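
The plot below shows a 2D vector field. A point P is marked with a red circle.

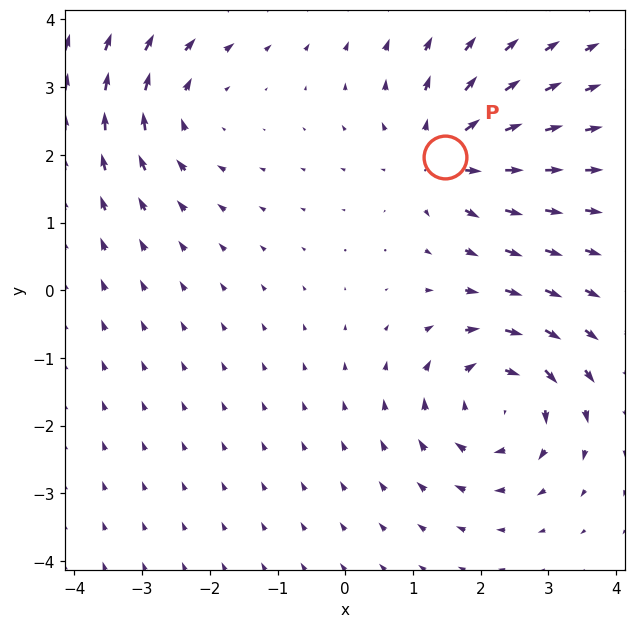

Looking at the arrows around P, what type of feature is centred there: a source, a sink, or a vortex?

source

At P (1.5, 2.0) the arrows spread outward. Divergence about +4, curl ≈0 — positive divergence with near-zero curl is a source.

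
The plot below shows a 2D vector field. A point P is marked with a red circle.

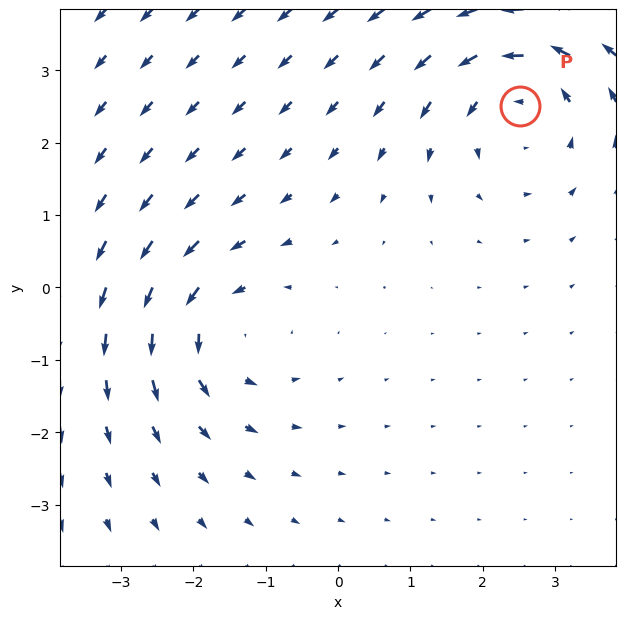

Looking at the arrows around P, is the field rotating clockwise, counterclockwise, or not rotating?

Near P at (2.5, 2.5) the arrows circulate counterclockwise. The curl (z-component) there is about +3; positive curl means counterclockwise rotation.

counterclockwise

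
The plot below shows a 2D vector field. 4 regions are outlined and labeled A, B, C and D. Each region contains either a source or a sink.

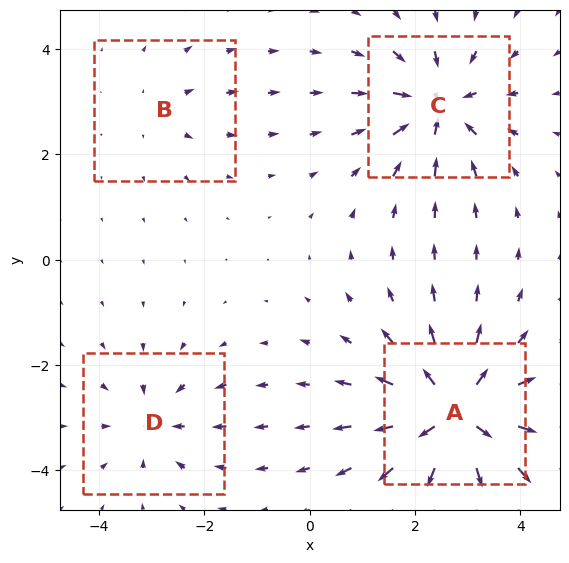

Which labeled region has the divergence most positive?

A

Divergence at each region's feature centre — A: about +8, B: about +2, C: about -6, D: about -4. Region A is most positive.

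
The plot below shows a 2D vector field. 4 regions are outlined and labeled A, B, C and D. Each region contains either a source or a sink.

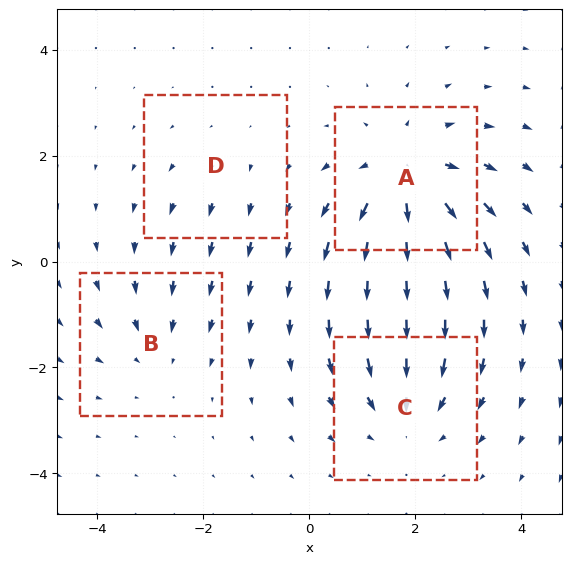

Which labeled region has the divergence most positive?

Divergence at each region's feature centre — A: about +7, B: about -3, C: about -5, D: about +2. Region A is most positive.

A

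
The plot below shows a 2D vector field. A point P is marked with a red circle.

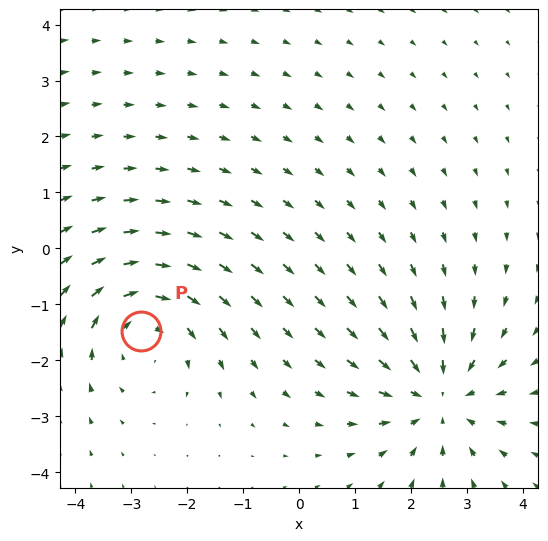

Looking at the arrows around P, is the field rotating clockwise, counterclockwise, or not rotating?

clockwise

Near P at (-2.8, -1.5) the arrows circulate clockwise. The curl (z-component) there is about -4; negative curl means clockwise rotation.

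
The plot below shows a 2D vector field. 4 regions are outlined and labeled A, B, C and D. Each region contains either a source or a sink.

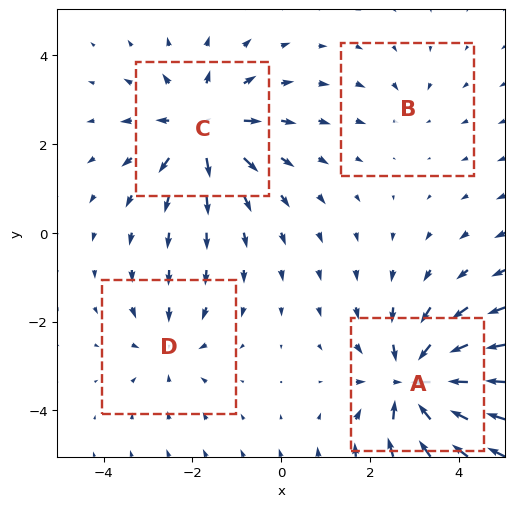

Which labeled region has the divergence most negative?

Divergence at each region's feature centre — A: about -7, B: about -2, C: about +6, D: about -3. Region A is most negative.

A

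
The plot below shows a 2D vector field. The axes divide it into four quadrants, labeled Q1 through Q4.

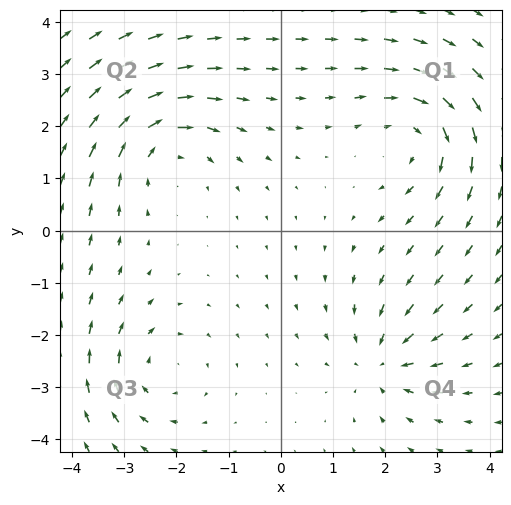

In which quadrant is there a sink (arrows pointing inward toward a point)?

Q4

The sink sits at approximately (2.0, -2.5), which lies in quadrant Q4. The divergence there is about -5, negative as expected for a sink.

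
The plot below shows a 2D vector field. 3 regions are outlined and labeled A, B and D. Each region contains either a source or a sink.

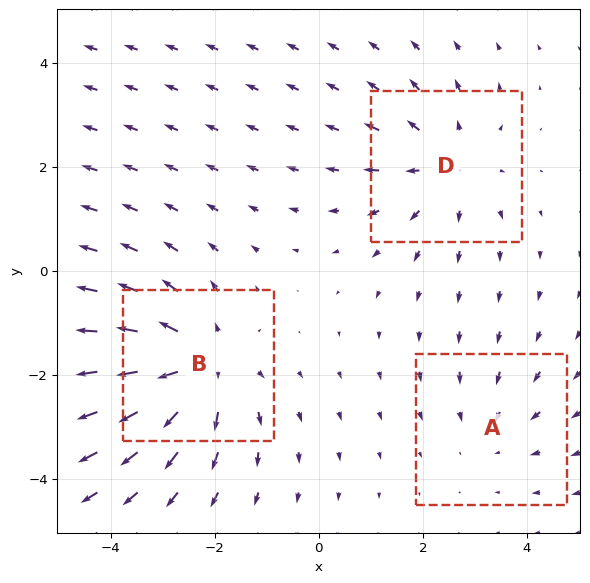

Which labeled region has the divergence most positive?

Divergence at each region's feature centre — A: about -2, B: about +4, D: about +3. Region B is most positive.

B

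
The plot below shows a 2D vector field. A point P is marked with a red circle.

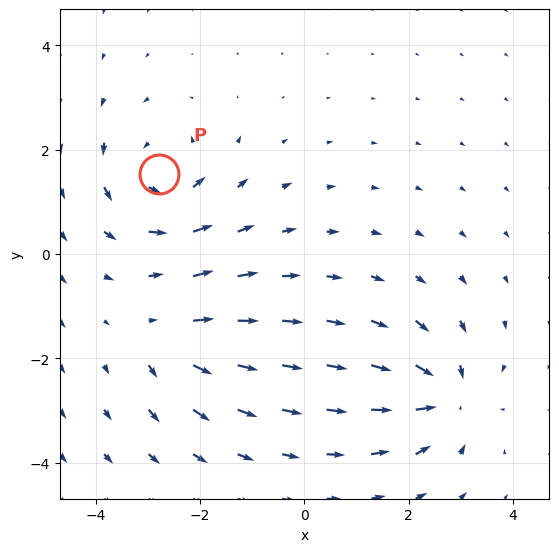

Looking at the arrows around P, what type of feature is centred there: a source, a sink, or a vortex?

vortex

At P (-2.8, 1.5) the arrows circulate counterclockwise. Divergence ≈0, curl about +5 — near-zero divergence with nonzero curl is a vortex.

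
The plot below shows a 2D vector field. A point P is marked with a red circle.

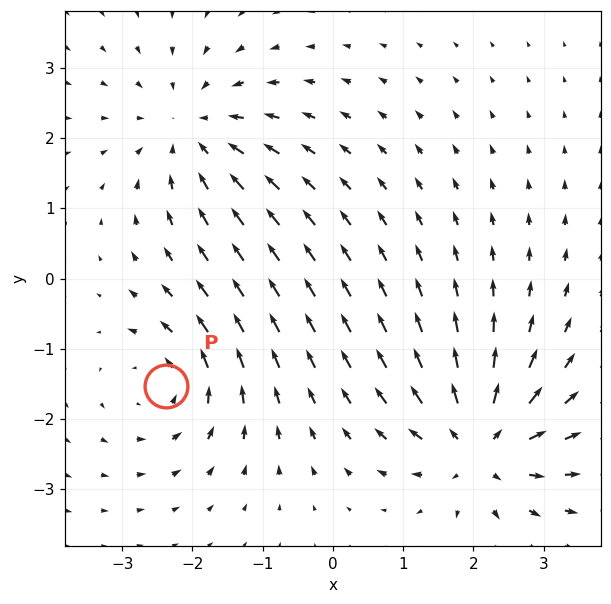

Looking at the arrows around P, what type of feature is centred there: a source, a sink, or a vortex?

At P (-2.4, -1.5) the arrows circulate counterclockwise. Divergence ≈0, curl about +4 — near-zero divergence with nonzero curl is a vortex.

vortex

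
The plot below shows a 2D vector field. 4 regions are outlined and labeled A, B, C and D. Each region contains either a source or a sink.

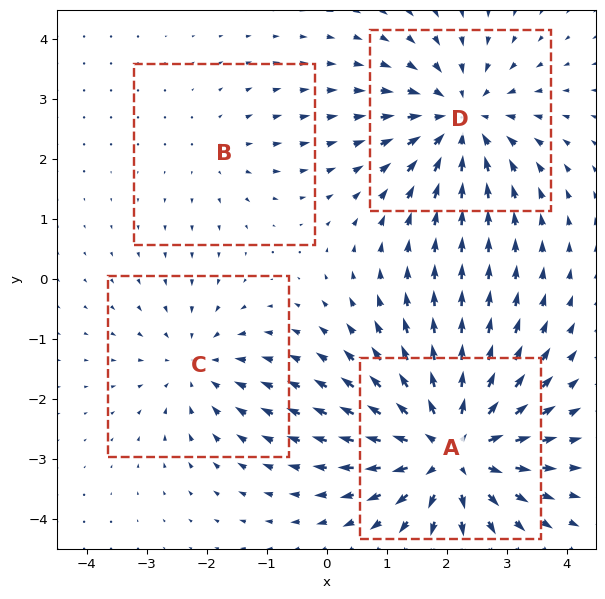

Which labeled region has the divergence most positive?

A

Divergence at each region's feature centre — A: about +7, B: about +2, C: about -3, D: about -5. Region A is most positive.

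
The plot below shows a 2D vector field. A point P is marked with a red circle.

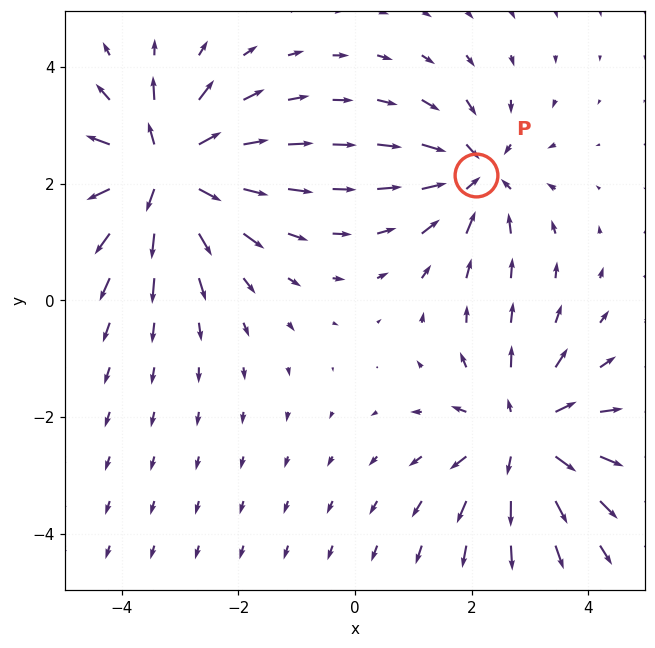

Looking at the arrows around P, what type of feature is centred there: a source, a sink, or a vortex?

sink

At P (2.1, 2.1) the arrows converge inward. Divergence about -3, curl ≈0 — negative divergence with near-zero curl is a sink.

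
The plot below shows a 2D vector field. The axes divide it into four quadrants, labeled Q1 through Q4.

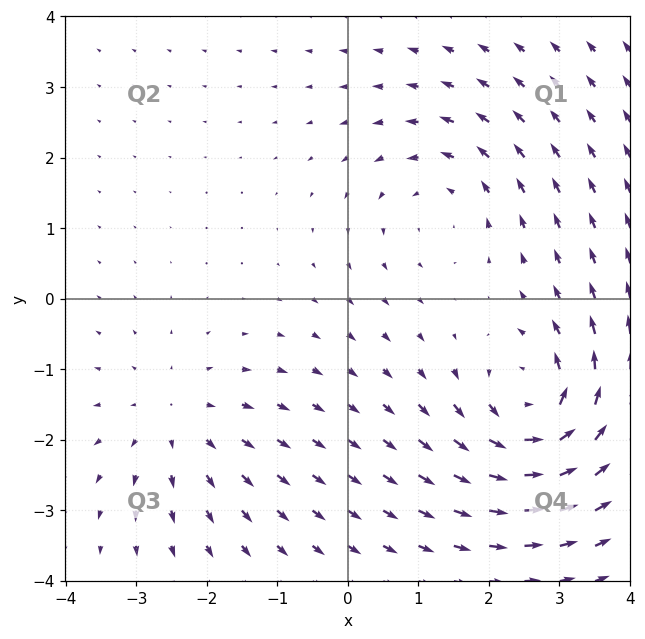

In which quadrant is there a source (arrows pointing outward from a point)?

The source sits at approximately (-2.4, -1.7), which lies in quadrant Q3. The divergence there is about +3, positive as expected for a source.

Q3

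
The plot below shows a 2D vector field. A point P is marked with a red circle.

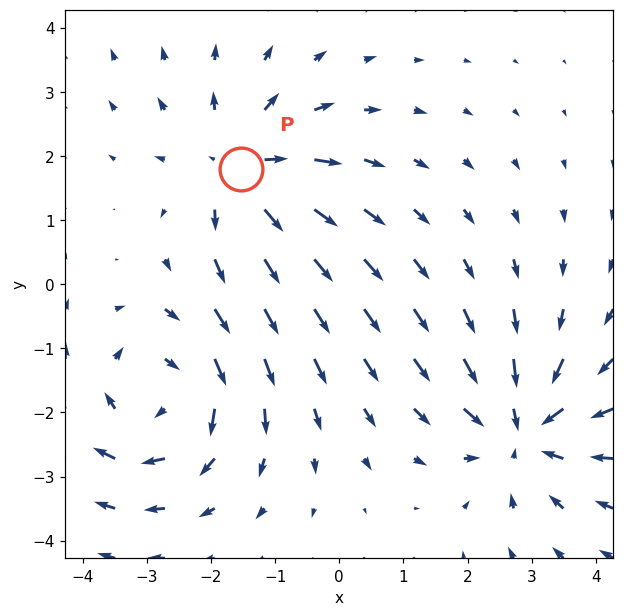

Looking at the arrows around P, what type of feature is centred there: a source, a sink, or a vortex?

At P (-1.5, 1.8) the arrows spread outward. Divergence about +4, curl ≈0 — positive divergence with near-zero curl is a source.

source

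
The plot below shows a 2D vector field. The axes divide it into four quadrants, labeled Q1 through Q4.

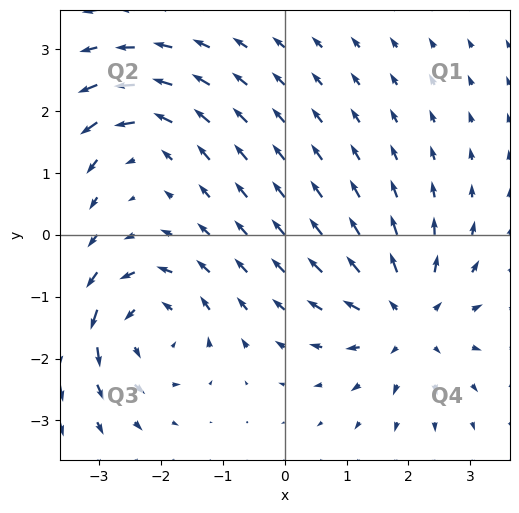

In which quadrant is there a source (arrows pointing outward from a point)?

Q4

The source sits at approximately (2.0, -1.4), which lies in quadrant Q4. The divergence there is about +5, positive as expected for a source.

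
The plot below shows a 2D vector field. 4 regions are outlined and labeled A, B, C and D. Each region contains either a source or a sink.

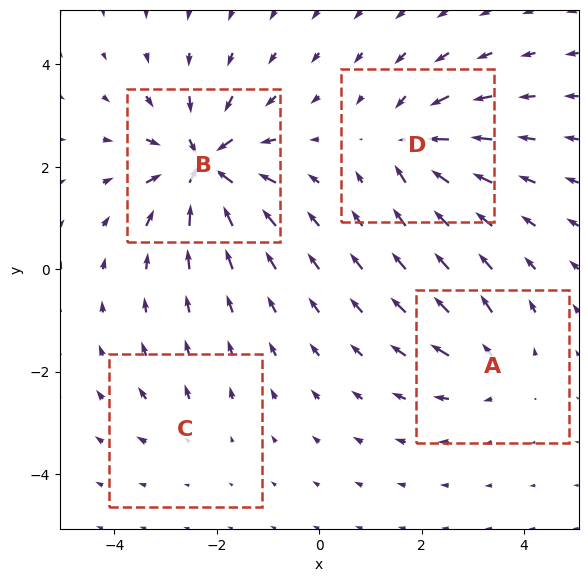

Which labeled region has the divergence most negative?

Divergence at each region's feature centre — A: about +4, B: about -9, C: about +2, D: about -6. Region B is most negative.

B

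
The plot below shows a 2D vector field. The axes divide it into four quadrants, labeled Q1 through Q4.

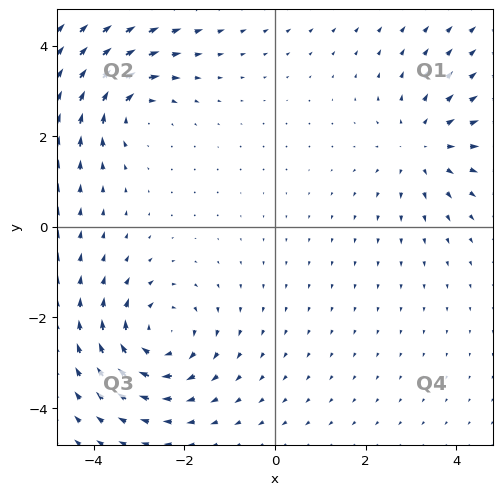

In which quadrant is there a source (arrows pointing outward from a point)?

Q1

The source sits at approximately (3.3, 1.8), which lies in quadrant Q1. The divergence there is about +3, positive as expected for a source.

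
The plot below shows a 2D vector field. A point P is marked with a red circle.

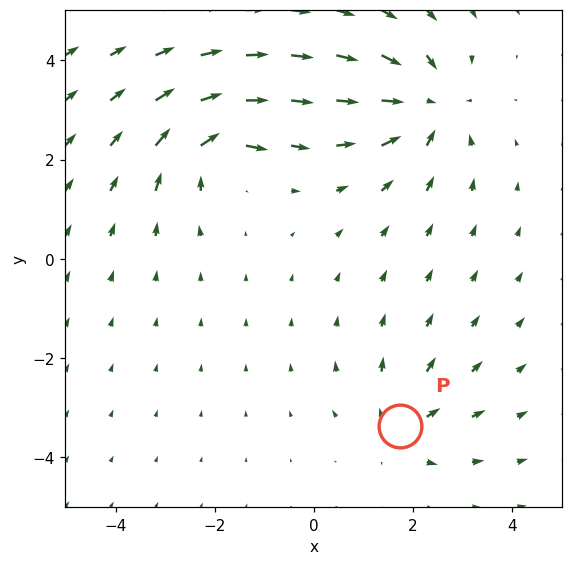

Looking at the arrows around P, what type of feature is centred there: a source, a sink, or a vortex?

At P (1.7, -3.4) the arrows spread outward. Divergence about +4, curl ≈0 — positive divergence with near-zero curl is a source.

source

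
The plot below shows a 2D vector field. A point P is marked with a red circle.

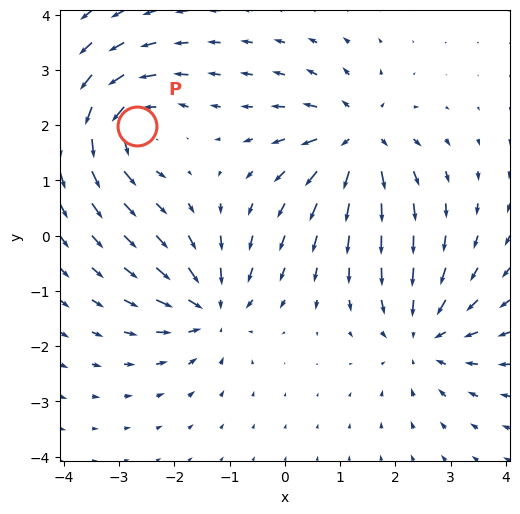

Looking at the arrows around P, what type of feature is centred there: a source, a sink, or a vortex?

vortex

At P (-2.7, 2.0) the arrows circulate counterclockwise. Divergence ≈0, curl about +5 — near-zero divergence with nonzero curl is a vortex.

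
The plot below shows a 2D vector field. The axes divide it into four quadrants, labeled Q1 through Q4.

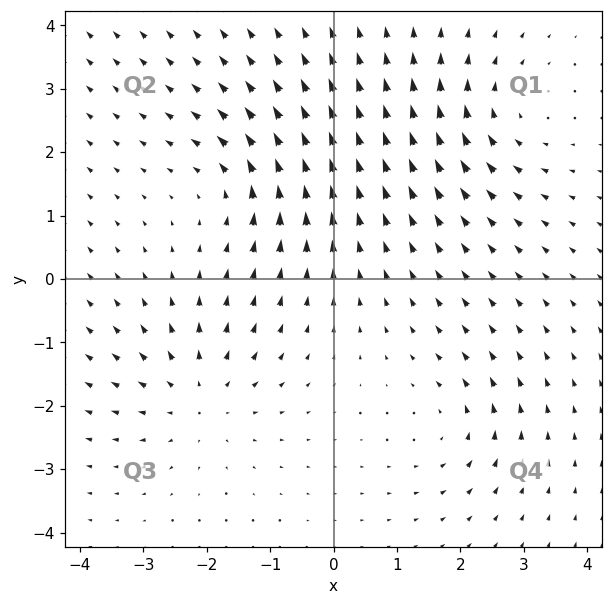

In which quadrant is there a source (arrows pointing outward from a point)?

The source sits at approximately (-2.1, -1.8), which lies in quadrant Q3. The divergence there is about +3, positive as expected for a source.

Q3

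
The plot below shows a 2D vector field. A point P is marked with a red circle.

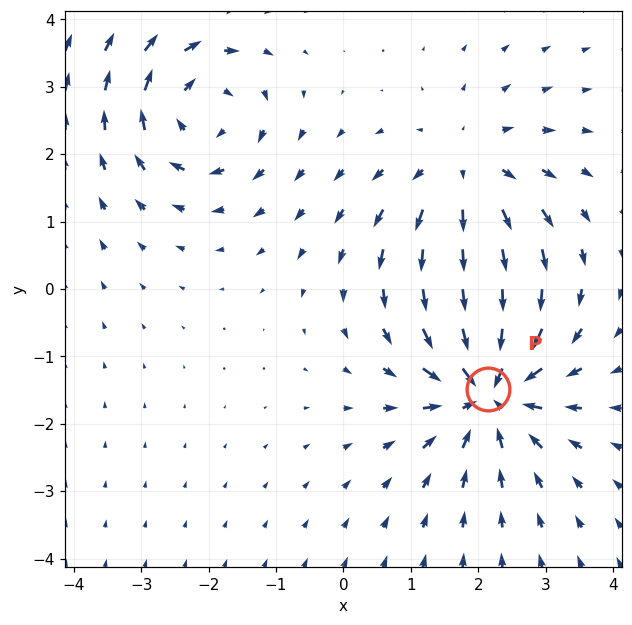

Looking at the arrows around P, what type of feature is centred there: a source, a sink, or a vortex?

sink

At P (2.1, -1.5) the arrows converge inward. Divergence about -6, curl ≈0 — negative divergence with near-zero curl is a sink.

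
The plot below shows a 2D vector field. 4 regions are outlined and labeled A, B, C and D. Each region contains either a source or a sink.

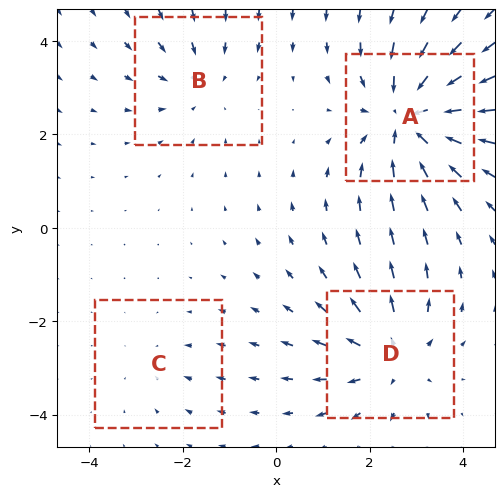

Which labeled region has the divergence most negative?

Divergence at each region's feature centre — A: about -6, B: about -3, C: about -2, D: about +4. Region A is most negative.

A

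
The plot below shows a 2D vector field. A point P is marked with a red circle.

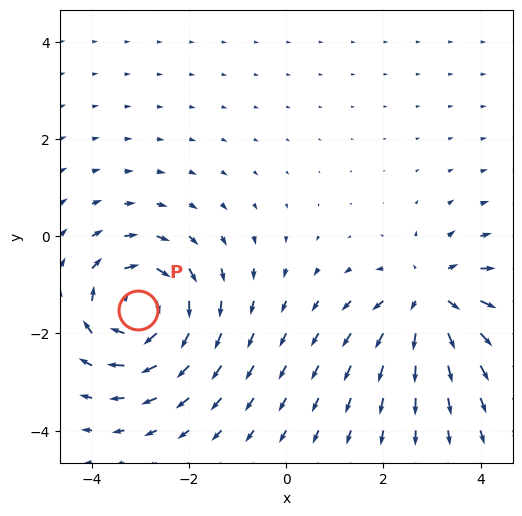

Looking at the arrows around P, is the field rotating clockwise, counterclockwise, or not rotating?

Near P at (-3.0, -1.5) the arrows circulate clockwise. The curl (z-component) there is about -5; negative curl means clockwise rotation.

clockwise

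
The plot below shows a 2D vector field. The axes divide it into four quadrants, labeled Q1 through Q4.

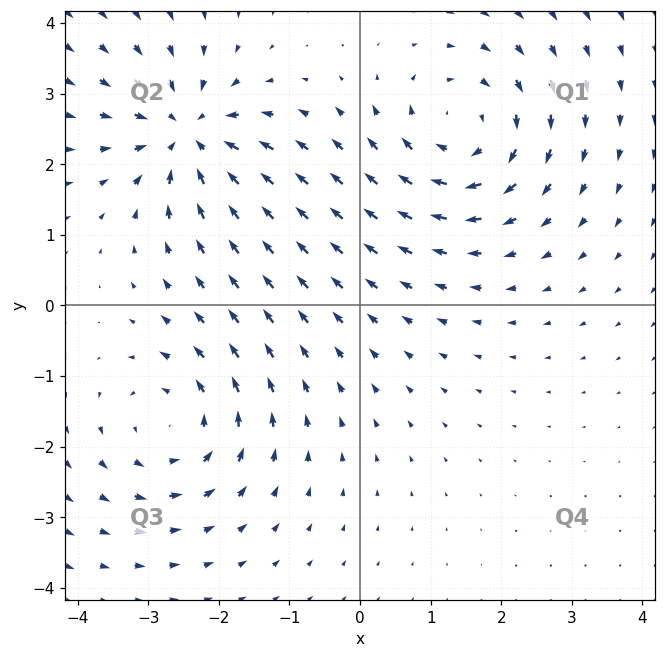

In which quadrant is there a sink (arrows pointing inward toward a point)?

The sink sits at approximately (-2.4, 2.4), which lies in quadrant Q2. The divergence there is about -5, negative as expected for a sink.

Q2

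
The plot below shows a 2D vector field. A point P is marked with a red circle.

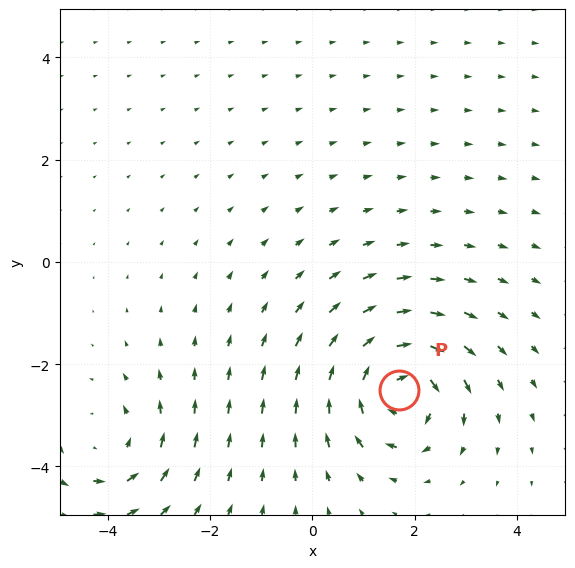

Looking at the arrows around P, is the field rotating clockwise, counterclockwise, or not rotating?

Near P at (1.7, -2.5) the arrows circulate clockwise. The curl (z-component) there is about -5; negative curl means clockwise rotation.

clockwise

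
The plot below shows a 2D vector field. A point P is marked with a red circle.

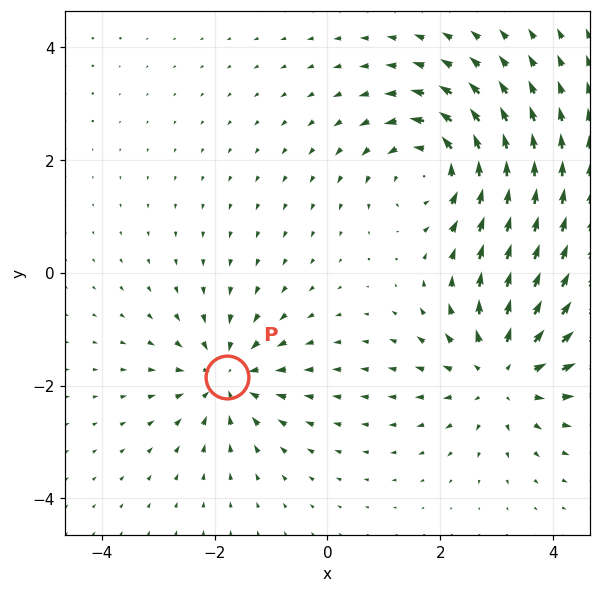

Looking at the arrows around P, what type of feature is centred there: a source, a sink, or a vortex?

At P (-1.8, -1.8) the arrows converge inward. Divergence about -5, curl ≈0 — negative divergence with near-zero curl is a sink.

sink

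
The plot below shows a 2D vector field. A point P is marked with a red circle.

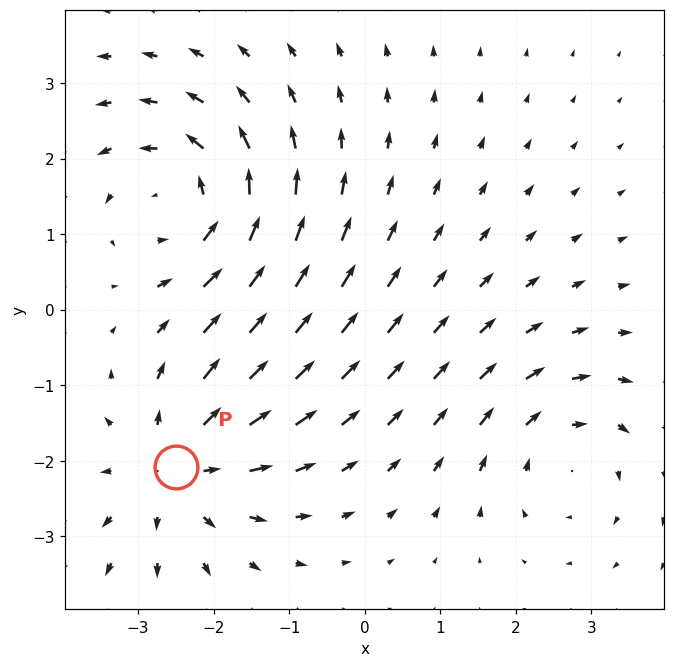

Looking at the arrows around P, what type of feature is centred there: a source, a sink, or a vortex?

source

At P (-2.5, -2.1) the arrows spread outward. Divergence about +3, curl ≈0 — positive divergence with near-zero curl is a source.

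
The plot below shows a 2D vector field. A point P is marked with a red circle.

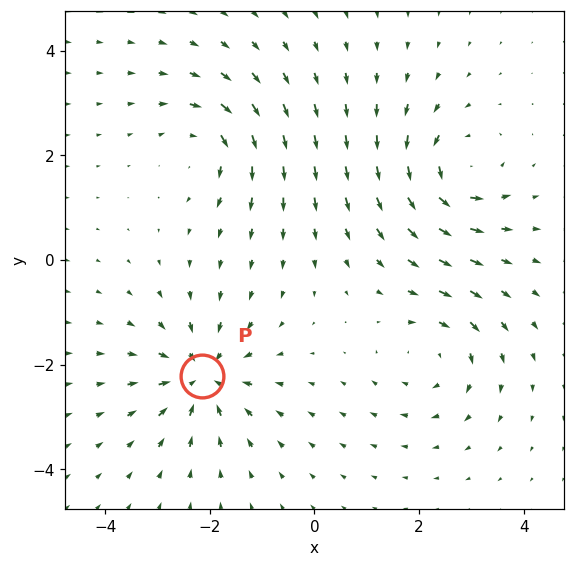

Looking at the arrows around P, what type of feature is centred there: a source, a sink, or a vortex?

sink

At P (-2.1, -2.2) the arrows converge inward. Divergence about -6, curl ≈0 — negative divergence with near-zero curl is a sink.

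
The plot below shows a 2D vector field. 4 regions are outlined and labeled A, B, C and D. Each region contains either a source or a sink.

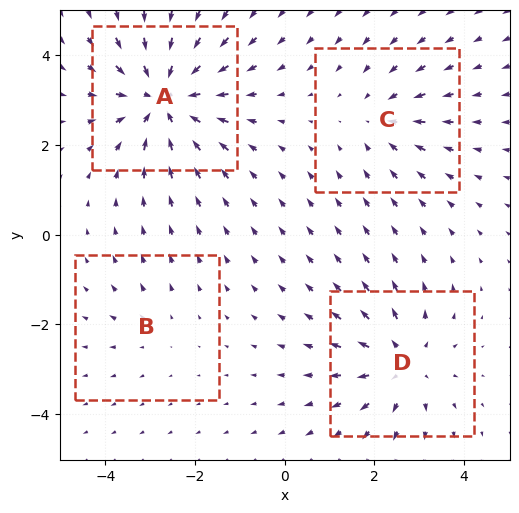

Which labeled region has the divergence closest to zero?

B

Divergence at each region's feature centre — A: about -7, B: about +2, C: about -3, D: about +5. Region B is closest to zero.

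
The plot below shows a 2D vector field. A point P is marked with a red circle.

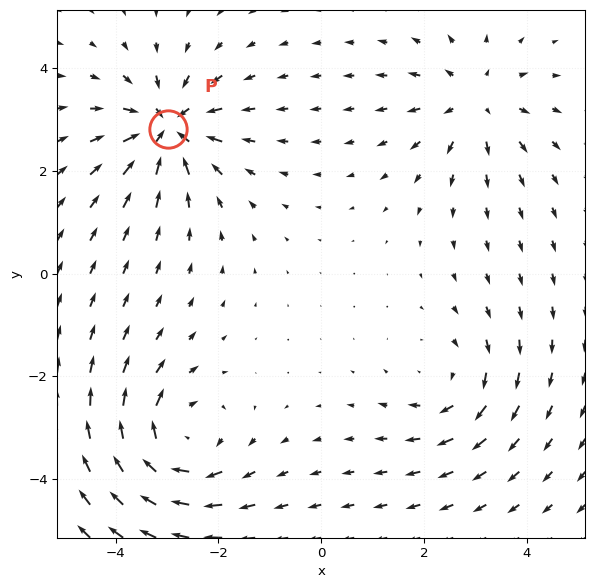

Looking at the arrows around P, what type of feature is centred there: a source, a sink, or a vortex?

sink

At P (-3.0, 2.8) the arrows converge inward. Divergence about -6, curl ≈0 — negative divergence with near-zero curl is a sink.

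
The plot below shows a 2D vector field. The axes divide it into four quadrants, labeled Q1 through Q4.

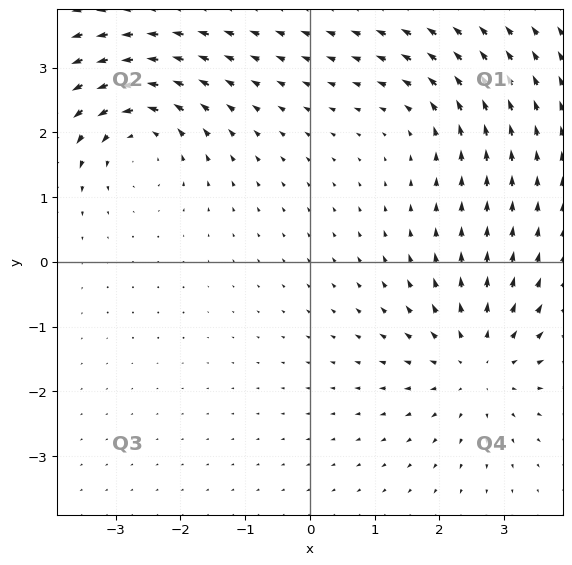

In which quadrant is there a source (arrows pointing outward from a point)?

Q4

The source sits at approximately (2.6, -1.6), which lies in quadrant Q4. The divergence there is about +4, positive as expected for a source.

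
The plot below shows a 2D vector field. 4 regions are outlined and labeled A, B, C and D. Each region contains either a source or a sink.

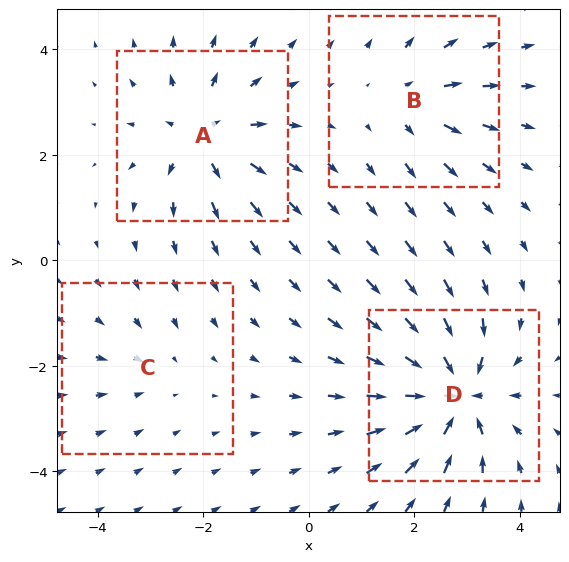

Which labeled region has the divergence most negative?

D

Divergence at each region's feature centre — A: about +5, B: about +4, C: about -2, D: about -8. Region D is most negative.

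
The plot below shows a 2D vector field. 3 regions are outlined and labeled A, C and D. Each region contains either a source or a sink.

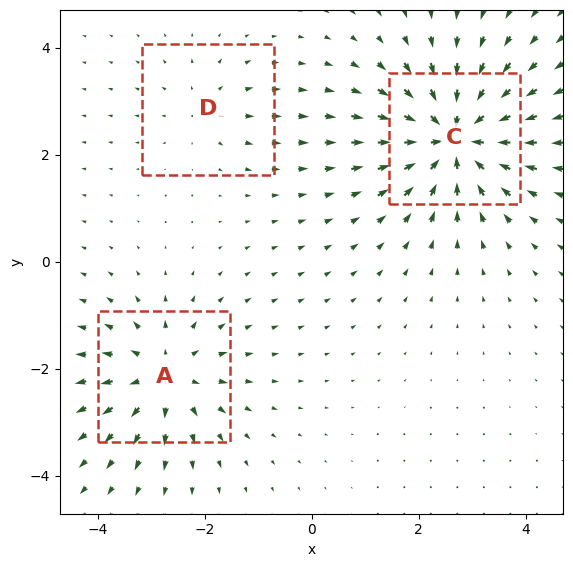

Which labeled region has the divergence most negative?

C

Divergence at each region's feature centre — A: about +4, C: about -6, D: about +2. Region C is most negative.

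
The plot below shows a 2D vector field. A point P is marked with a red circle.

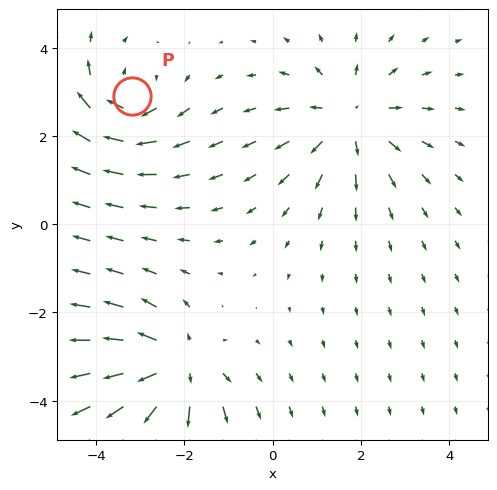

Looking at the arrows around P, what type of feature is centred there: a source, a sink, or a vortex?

At P (-3.2, 2.9) the arrows circulate clockwise. Divergence ≈0, curl about -4 — near-zero divergence with nonzero curl is a vortex.

vortex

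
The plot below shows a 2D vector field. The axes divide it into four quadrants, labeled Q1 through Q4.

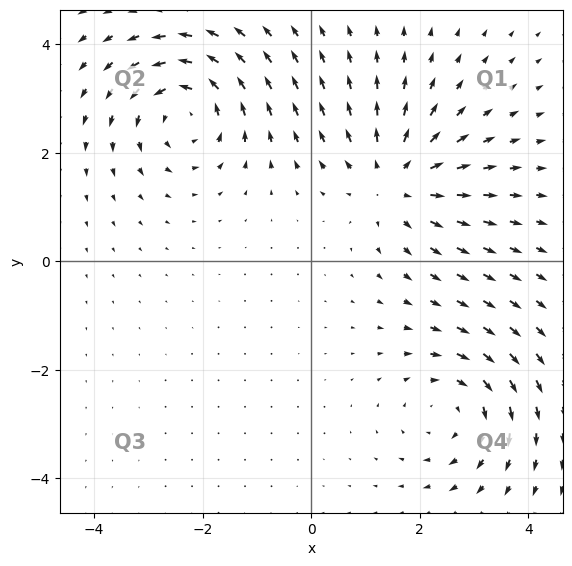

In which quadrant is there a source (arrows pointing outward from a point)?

Q1

The source sits at approximately (1.6, 1.5), which lies in quadrant Q1. The divergence there is about +4, positive as expected for a source.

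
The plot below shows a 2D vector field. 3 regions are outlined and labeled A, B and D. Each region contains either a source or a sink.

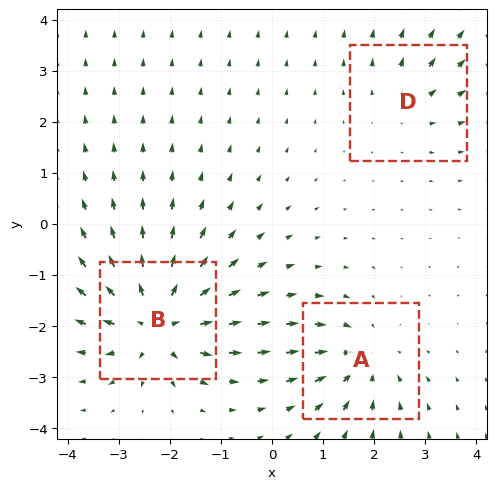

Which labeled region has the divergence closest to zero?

D

Divergence at each region's feature centre — A: about -4, B: about +6, D: about +2. Region D is closest to zero.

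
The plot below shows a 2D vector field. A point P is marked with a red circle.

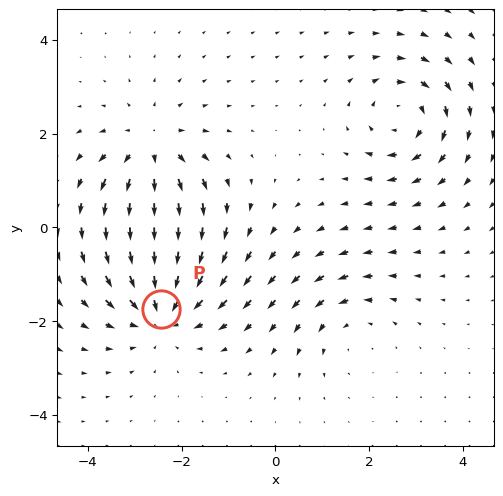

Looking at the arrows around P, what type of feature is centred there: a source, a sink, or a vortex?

sink

At P (-2.4, -1.7) the arrows converge inward. Divergence about -5, curl ≈0 — negative divergence with near-zero curl is a sink.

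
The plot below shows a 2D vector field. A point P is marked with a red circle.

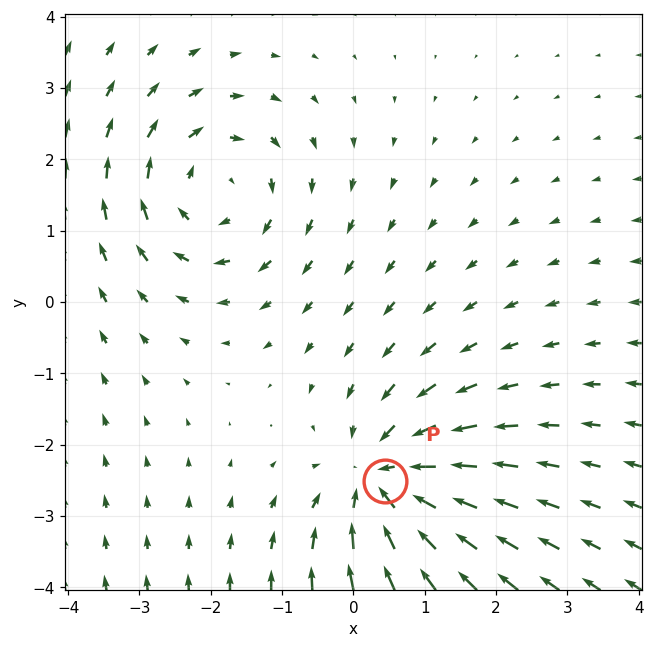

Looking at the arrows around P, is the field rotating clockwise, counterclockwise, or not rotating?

Near P at (0.4, -2.5) the arrows show no circulation. The curl there is ≈0.

not rotating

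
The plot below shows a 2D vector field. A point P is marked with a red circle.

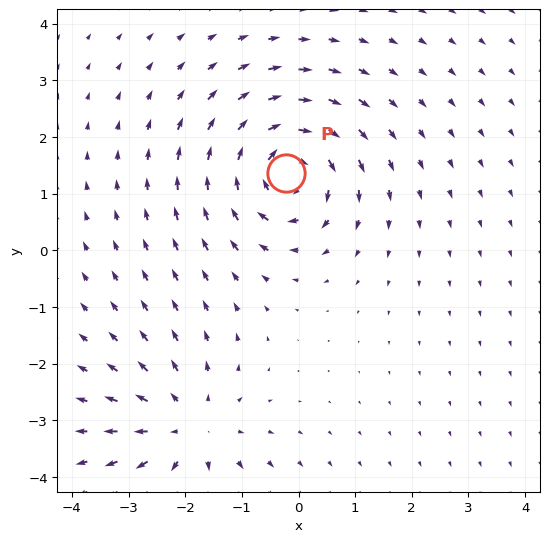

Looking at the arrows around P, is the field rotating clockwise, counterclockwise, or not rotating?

clockwise

Near P at (-0.2, 1.4) the arrows circulate clockwise. The curl (z-component) there is about -5; negative curl means clockwise rotation.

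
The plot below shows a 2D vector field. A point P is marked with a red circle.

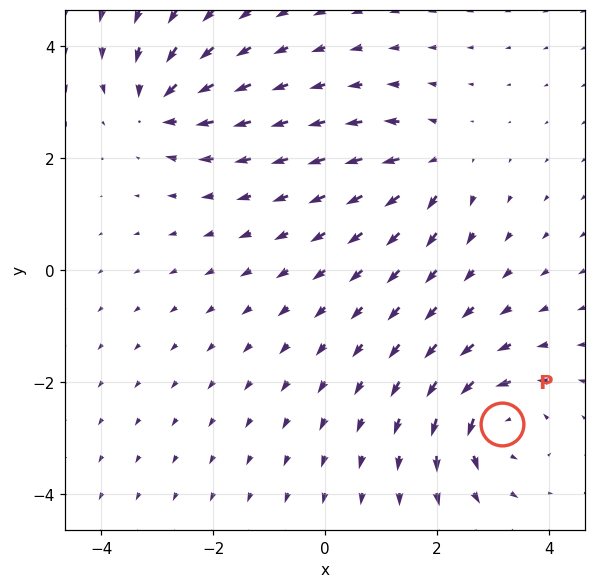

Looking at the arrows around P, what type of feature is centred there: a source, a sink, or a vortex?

At P (3.2, -2.8) the arrows circulate counterclockwise. Divergence ≈0, curl about +5 — near-zero divergence with nonzero curl is a vortex.

vortex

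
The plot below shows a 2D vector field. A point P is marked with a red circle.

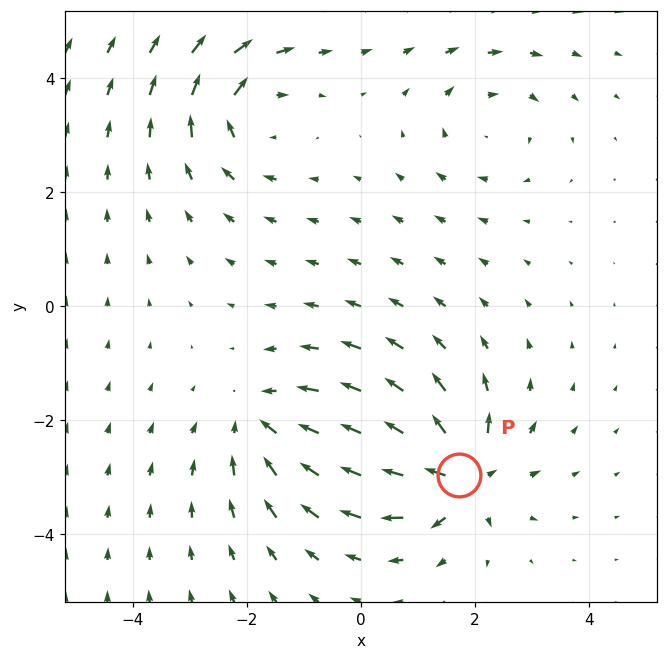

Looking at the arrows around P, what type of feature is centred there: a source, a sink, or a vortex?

source

At P (1.7, -3.0) the arrows spread outward. Divergence about +6, curl ≈0 — positive divergence with near-zero curl is a source.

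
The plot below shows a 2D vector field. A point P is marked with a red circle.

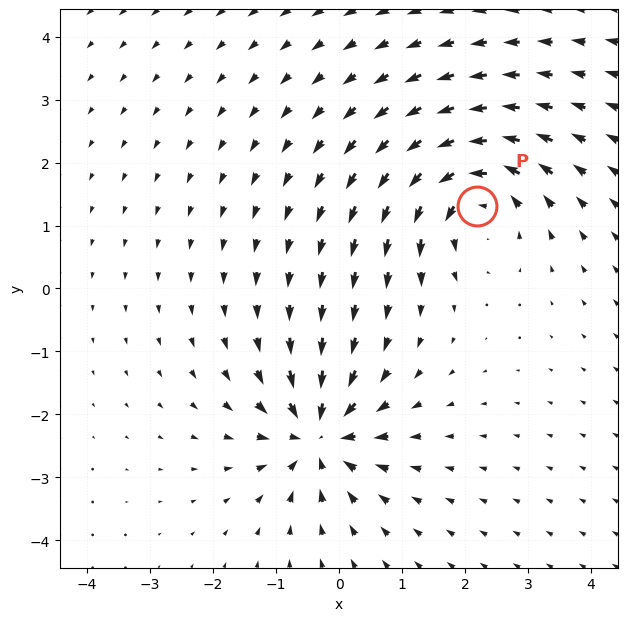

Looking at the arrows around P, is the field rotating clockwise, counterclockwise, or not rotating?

counterclockwise

Near P at (2.2, 1.3) the arrows circulate counterclockwise. The curl (z-component) there is about +6; positive curl means counterclockwise rotation.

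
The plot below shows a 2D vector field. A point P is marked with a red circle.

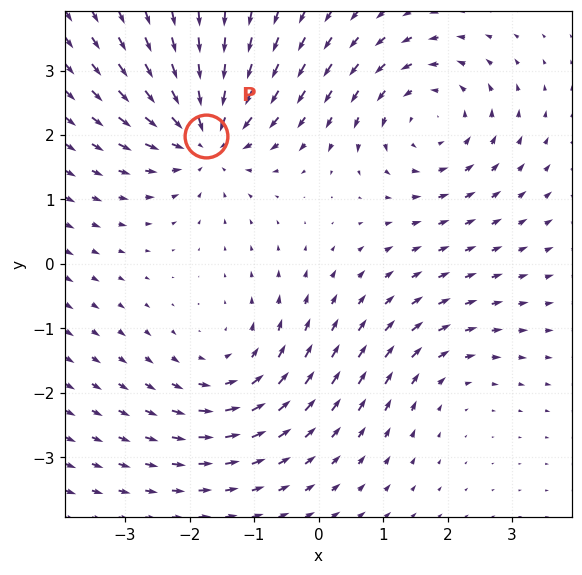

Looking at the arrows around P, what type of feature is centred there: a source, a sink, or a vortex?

sink

At P (-1.7, 2.0) the arrows converge inward. Divergence about -6, curl ≈0 — negative divergence with near-zero curl is a sink.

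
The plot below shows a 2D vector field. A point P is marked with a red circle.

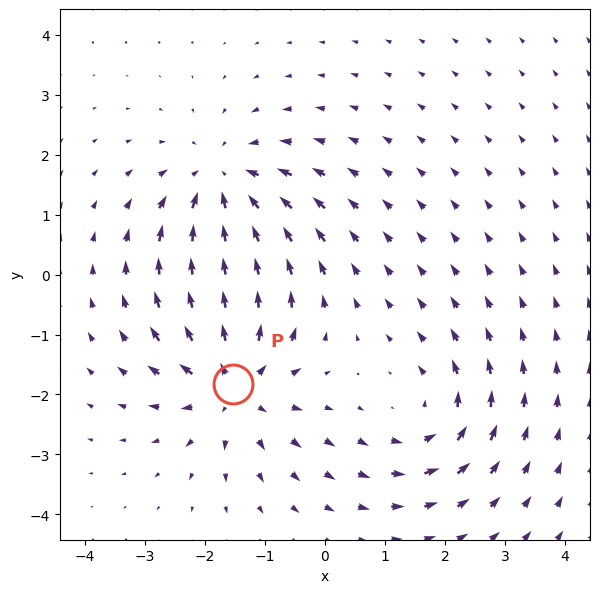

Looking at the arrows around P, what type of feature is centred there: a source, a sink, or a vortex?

source

At P (-1.5, -1.8) the arrows spread outward. Divergence about +4, curl ≈0 — positive divergence with near-zero curl is a source.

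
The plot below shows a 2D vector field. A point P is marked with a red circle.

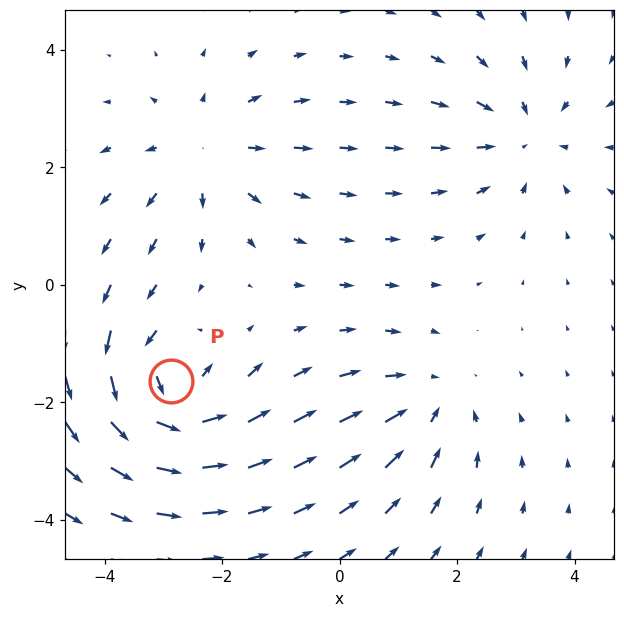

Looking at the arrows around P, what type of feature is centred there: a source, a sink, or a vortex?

vortex

At P (-2.9, -1.6) the arrows circulate counterclockwise. Divergence ≈0, curl about +5 — near-zero divergence with nonzero curl is a vortex.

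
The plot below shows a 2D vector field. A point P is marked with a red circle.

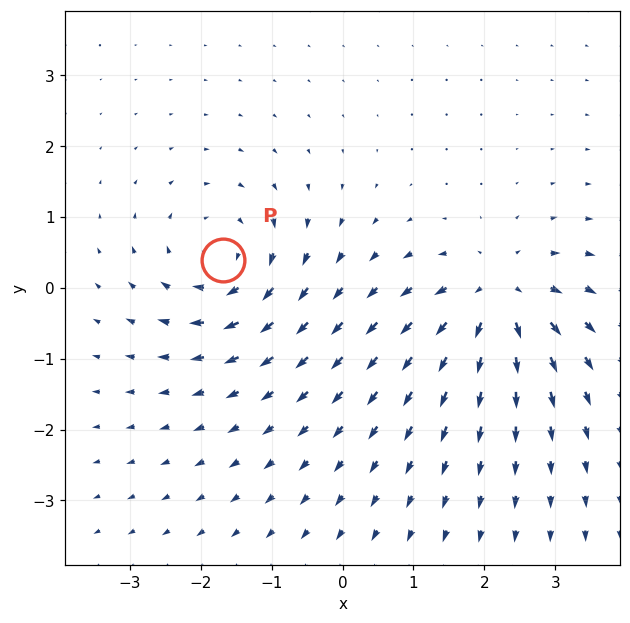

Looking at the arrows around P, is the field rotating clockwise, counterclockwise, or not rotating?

Near P at (-1.7, 0.4) the arrows circulate clockwise. The curl (z-component) there is about -4; negative curl means clockwise rotation.

clockwise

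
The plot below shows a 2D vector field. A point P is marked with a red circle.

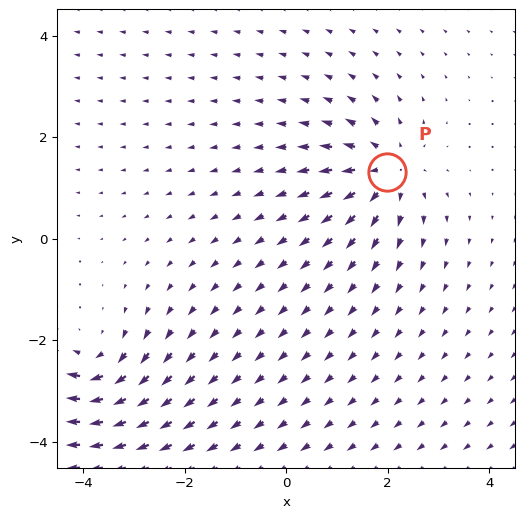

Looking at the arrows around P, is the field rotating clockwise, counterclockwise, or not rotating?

not rotating

Near P at (2.0, 1.3) the arrows show no circulation. The curl there is ≈0.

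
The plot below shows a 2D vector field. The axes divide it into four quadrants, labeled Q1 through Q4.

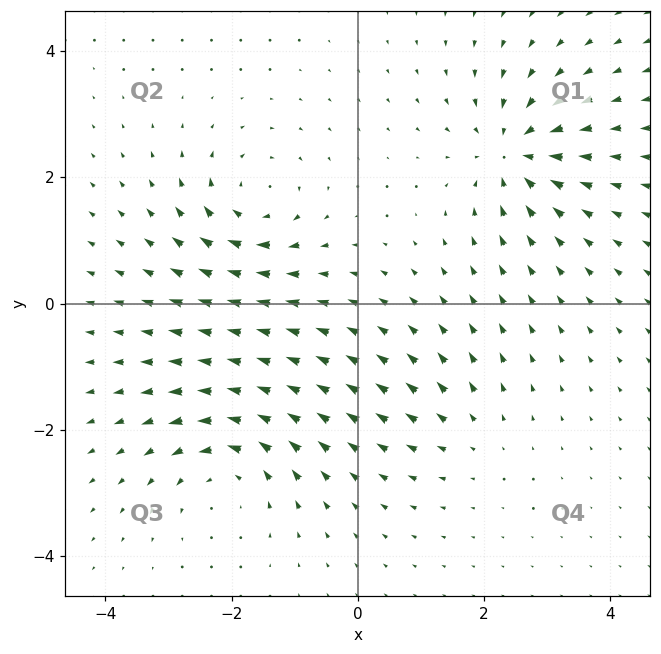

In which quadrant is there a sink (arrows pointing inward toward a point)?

Q1

The sink sits at approximately (2.5, 2.4), which lies in quadrant Q1. The divergence there is about -6, negative as expected for a sink.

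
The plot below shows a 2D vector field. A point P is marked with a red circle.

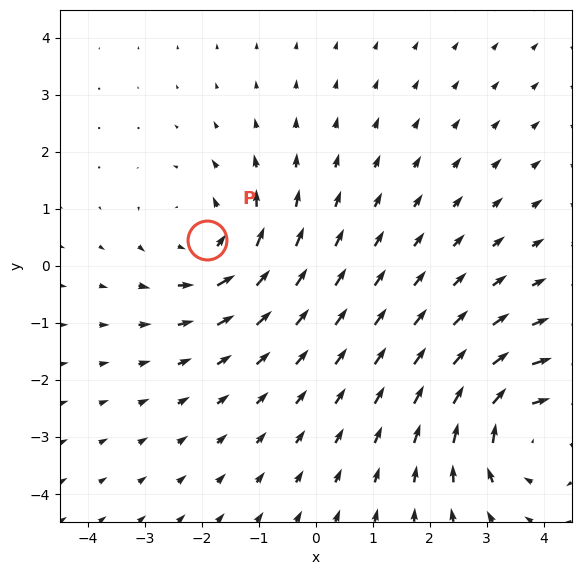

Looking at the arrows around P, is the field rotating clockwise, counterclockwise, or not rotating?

Near P at (-1.9, 0.5) the arrows circulate counterclockwise. The curl (z-component) there is about +3; positive curl means counterclockwise rotation.

counterclockwise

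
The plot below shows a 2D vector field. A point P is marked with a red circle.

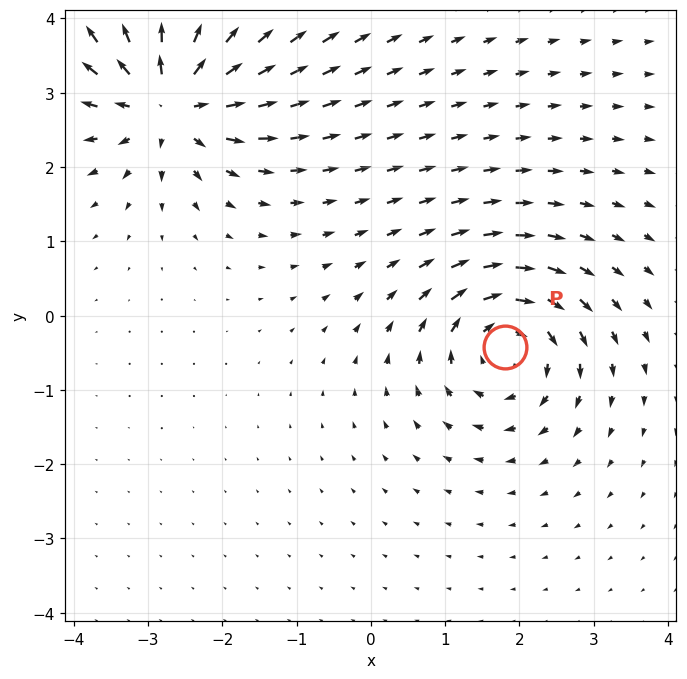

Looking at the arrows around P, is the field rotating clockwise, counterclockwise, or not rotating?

clockwise

Near P at (1.8, -0.4) the arrows circulate clockwise. The curl (z-component) there is about -5; negative curl means clockwise rotation.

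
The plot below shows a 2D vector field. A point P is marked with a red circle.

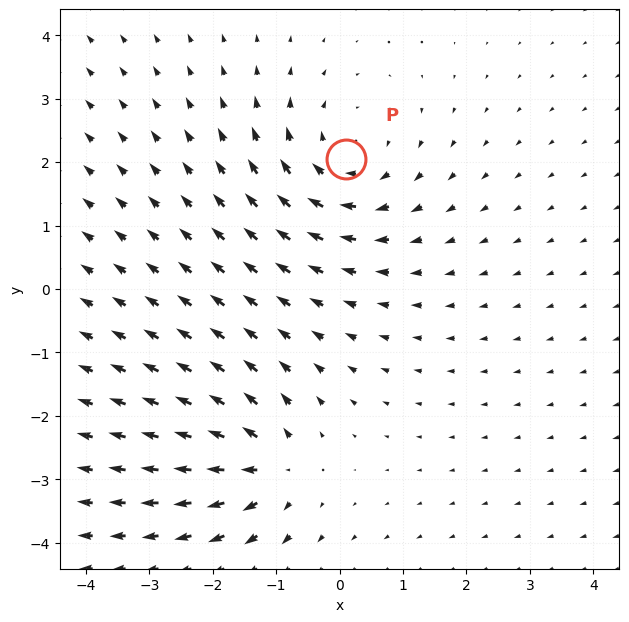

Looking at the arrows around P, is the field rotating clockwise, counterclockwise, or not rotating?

Near P at (0.1, 2.0) the arrows circulate clockwise. The curl (z-component) there is about -3; negative curl means clockwise rotation.

clockwise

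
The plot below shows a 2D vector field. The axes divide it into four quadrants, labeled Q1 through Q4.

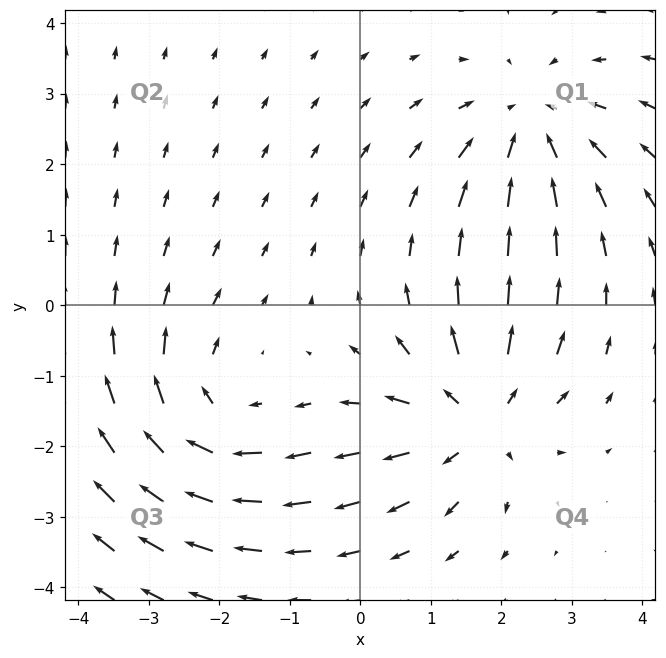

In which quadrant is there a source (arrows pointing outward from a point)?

The source sits at approximately (1.6, -1.6), which lies in quadrant Q4. The divergence there is about +5, positive as expected for a source.

Q4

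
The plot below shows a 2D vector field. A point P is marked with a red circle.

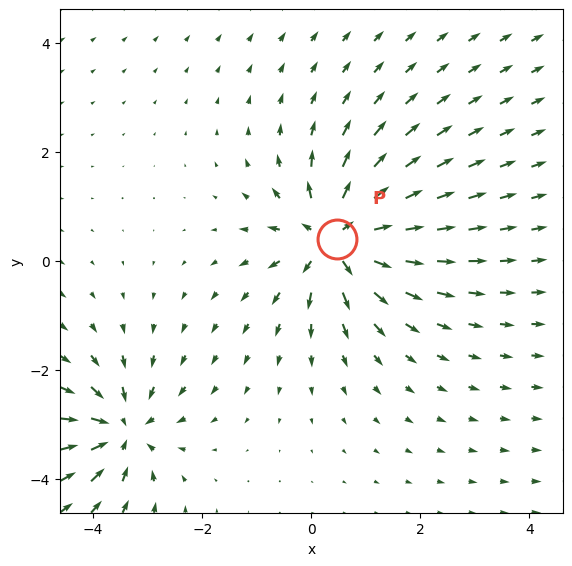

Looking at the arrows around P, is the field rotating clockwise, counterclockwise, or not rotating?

Near P at (0.5, 0.4) the arrows show no circulation. The curl there is ≈0.

not rotating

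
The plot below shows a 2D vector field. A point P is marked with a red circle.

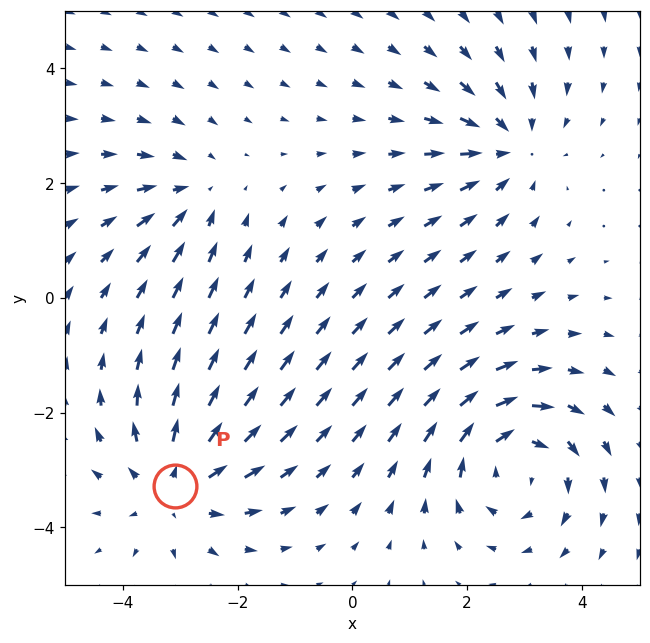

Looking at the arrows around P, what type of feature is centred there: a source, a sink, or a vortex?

At P (-3.1, -3.3) the arrows spread outward. Divergence about +4, curl ≈0 — positive divergence with near-zero curl is a source.

source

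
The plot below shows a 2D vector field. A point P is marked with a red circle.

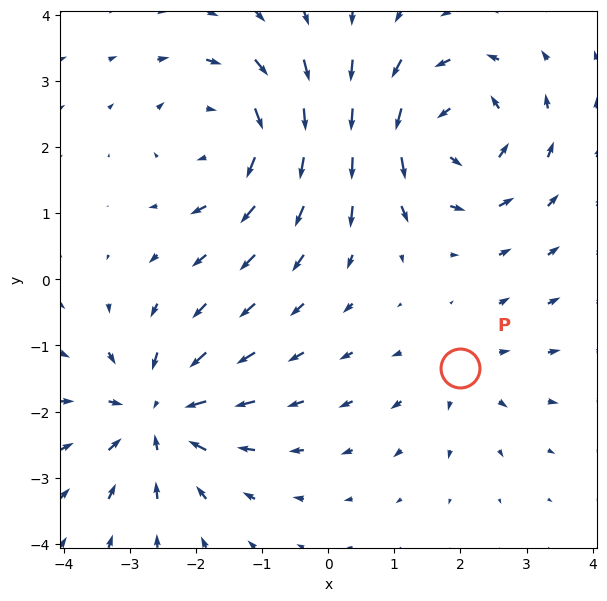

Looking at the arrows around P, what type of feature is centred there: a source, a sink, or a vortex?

At P (2.0, -1.3) the arrows spread outward. Divergence about +2, curl ≈0 — positive divergence with near-zero curl is a source.

source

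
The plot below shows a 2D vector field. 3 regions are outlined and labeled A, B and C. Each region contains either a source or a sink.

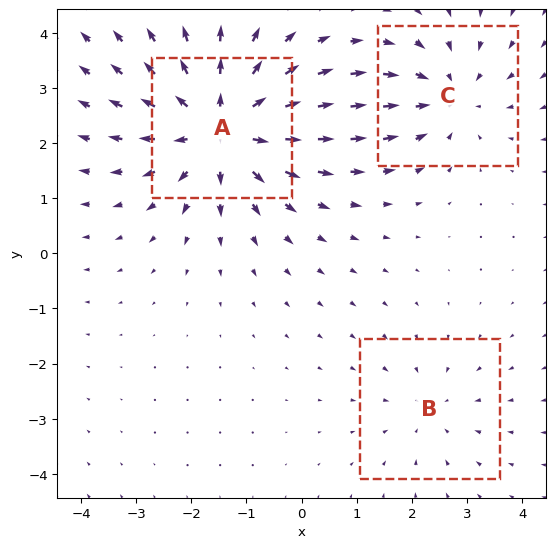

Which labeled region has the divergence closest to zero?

Divergence at each region's feature centre — A: about +5, B: about -2, C: about -3. Region B is closest to zero.

B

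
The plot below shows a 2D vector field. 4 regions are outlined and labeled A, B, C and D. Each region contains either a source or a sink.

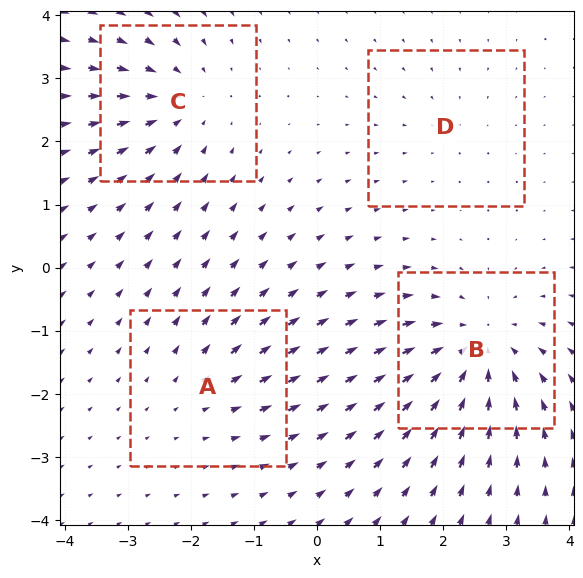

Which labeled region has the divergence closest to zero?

D

Divergence at each region's feature centre — A: about +3, B: about -6, C: about -5, D: about -2. Region D is closest to zero.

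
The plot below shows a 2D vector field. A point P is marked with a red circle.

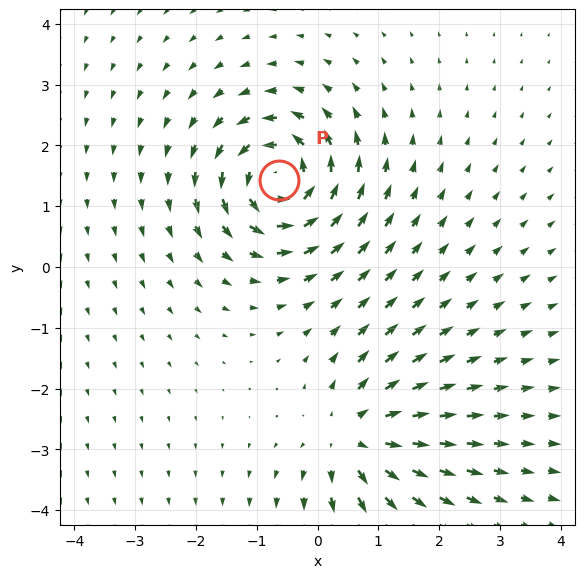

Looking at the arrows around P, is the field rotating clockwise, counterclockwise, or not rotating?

counterclockwise

Near P at (-0.6, 1.4) the arrows circulate counterclockwise. The curl (z-component) there is about +7; positive curl means counterclockwise rotation.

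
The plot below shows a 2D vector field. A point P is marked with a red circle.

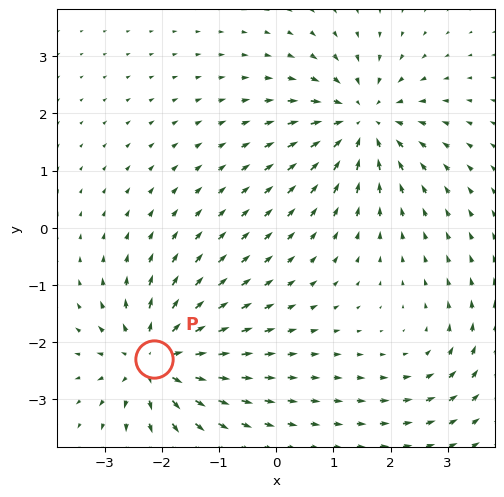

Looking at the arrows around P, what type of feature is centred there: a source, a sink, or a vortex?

At P (-2.1, -2.3) the arrows spread outward. Divergence about +6, curl ≈0 — positive divergence with near-zero curl is a source.

source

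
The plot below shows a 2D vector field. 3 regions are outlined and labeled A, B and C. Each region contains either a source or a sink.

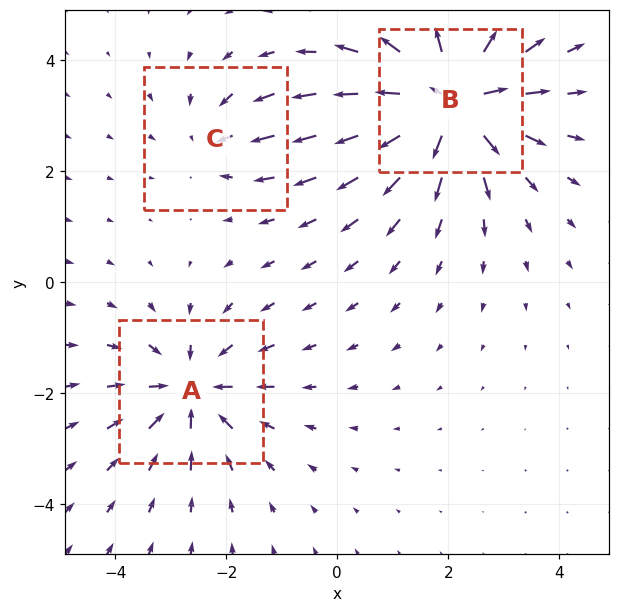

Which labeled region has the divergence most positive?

B

Divergence at each region's feature centre — A: about -4, B: about +6, C: about -2. Region B is most positive.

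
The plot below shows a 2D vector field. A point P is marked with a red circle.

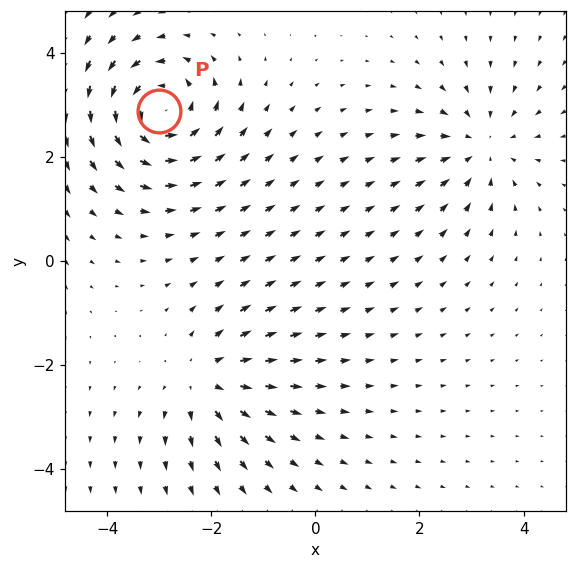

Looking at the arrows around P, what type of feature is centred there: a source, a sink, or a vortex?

At P (-3.0, 2.9) the arrows circulate counterclockwise. Divergence ≈0, curl about +4 — near-zero divergence with nonzero curl is a vortex.

vortex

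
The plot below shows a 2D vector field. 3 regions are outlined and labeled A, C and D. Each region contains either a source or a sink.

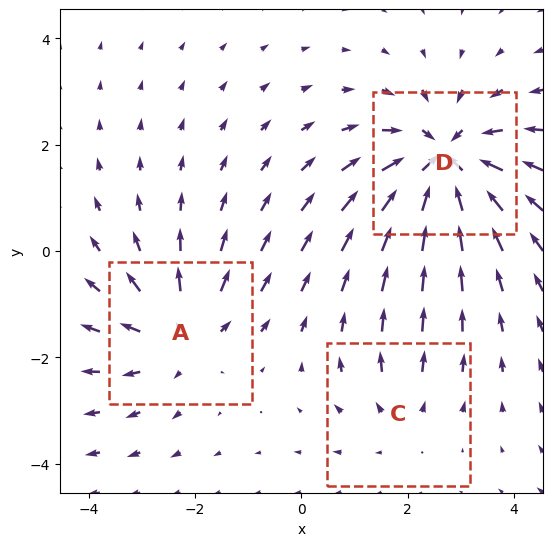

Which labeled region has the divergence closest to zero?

Divergence at each region's feature centre — A: about +3, C: about +2, D: about -5. Region C is closest to zero.

C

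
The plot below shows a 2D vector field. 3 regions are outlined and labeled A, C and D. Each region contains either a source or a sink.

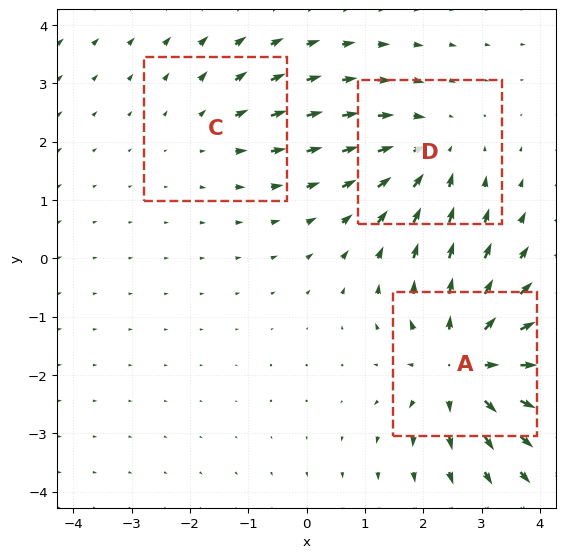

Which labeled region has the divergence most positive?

A

Divergence at each region's feature centre — A: about +5, C: about +2, D: about -3. Region A is most positive.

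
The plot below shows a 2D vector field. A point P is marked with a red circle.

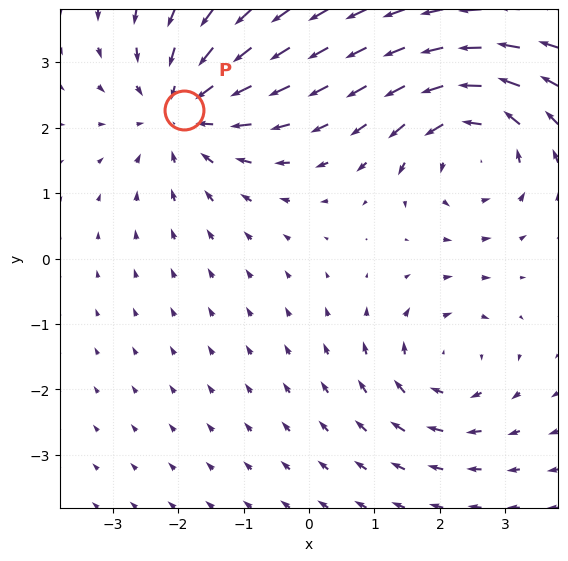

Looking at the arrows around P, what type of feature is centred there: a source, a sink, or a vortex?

sink

At P (-1.9, 2.3) the arrows converge inward. Divergence about -4, curl ≈0 — negative divergence with near-zero curl is a sink.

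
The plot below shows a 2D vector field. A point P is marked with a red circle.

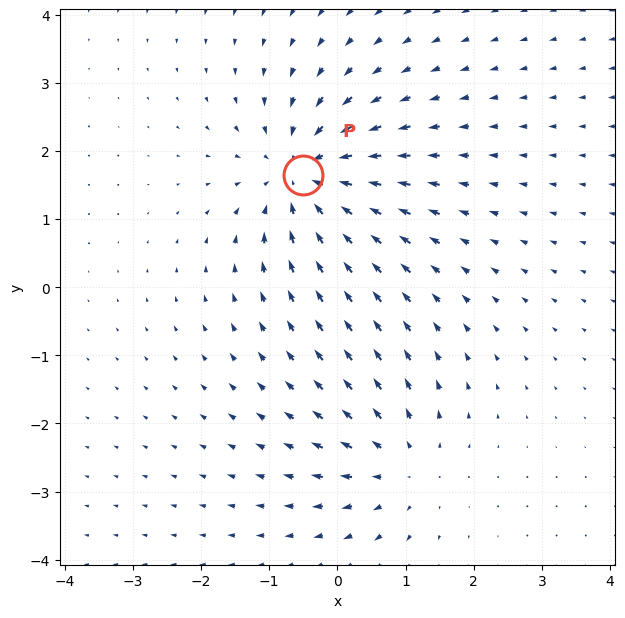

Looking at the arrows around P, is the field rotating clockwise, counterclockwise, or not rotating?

not rotating

Near P at (-0.5, 1.6) the arrows show no circulation. The curl there is ≈0.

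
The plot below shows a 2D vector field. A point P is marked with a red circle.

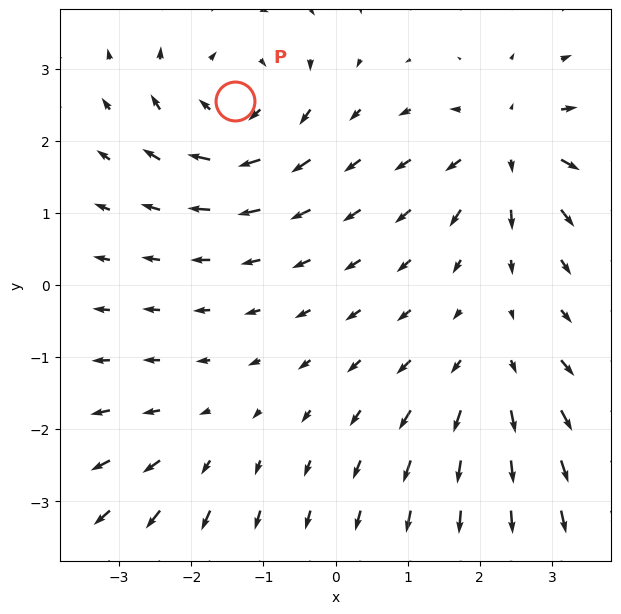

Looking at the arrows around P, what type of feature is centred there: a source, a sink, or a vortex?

vortex

At P (-1.4, 2.6) the arrows circulate clockwise. Divergence ≈0, curl about -5 — near-zero divergence with nonzero curl is a vortex.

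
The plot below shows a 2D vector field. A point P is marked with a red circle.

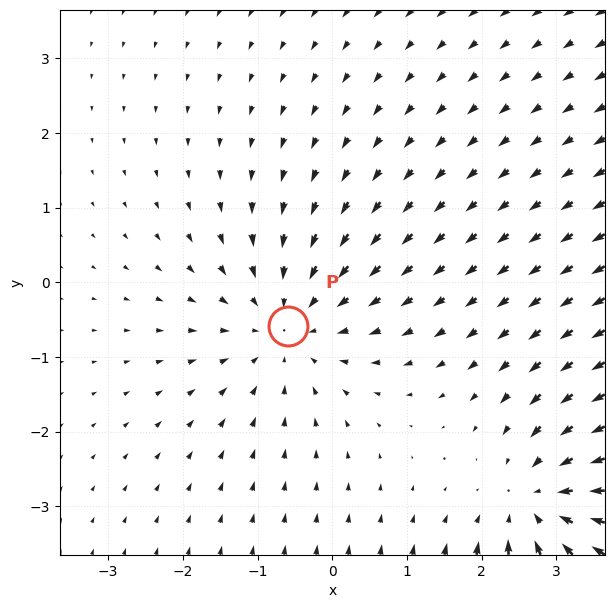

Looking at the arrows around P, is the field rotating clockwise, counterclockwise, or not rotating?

not rotating

Near P at (-0.6, -0.6) the arrows show no circulation. The curl there is ≈0.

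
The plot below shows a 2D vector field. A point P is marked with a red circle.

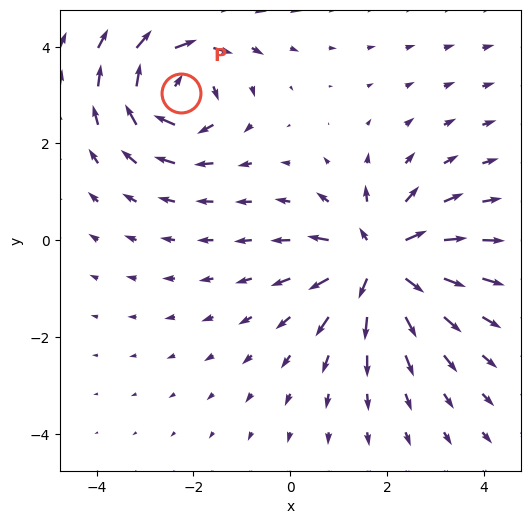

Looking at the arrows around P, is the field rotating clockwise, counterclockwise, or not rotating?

Near P at (-2.3, 3.0) the arrows circulate clockwise. The curl (z-component) there is about -4; negative curl means clockwise rotation.

clockwise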